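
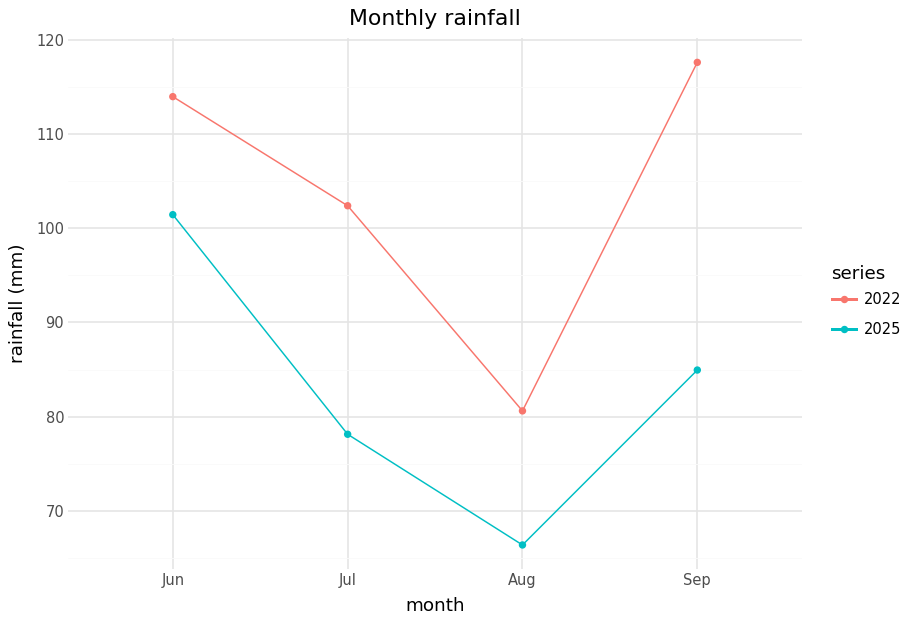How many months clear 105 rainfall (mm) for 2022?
2

Above 105: Jun, Sep.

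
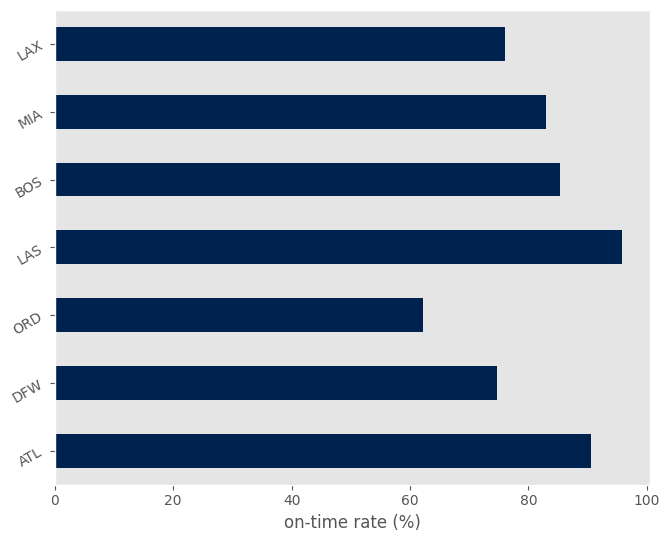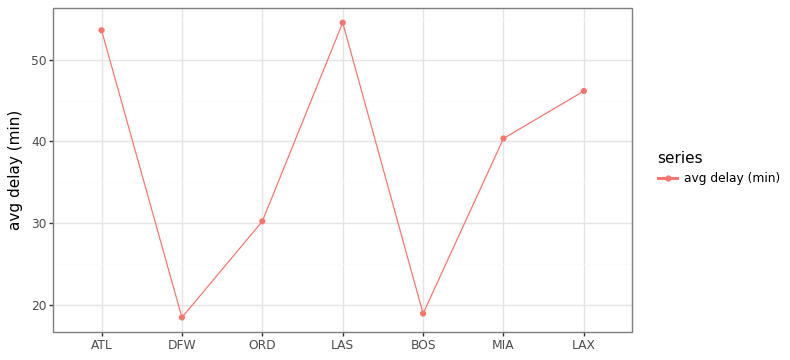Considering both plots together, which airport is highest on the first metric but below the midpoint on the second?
BOS

Chart 2 median avg delay (min) ≈ 40; below-median airports: DFW, ORD, BOS. Among those, BOS has the highest on-time rate (%) (≈ 90).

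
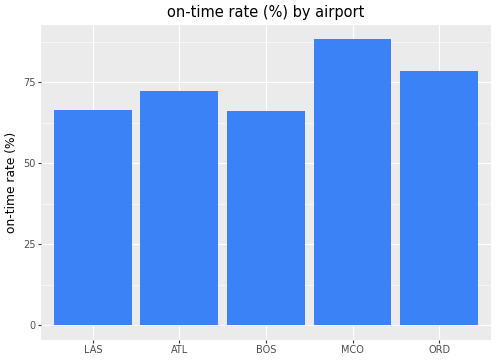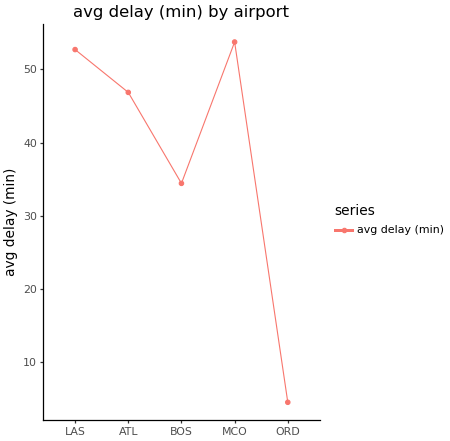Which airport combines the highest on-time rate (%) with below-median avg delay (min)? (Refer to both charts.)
Chart 2 median avg delay (min) ≈ 45; below-median airports: BOS, ORD. Among those, ORD has the highest on-time rate (%) (≈ 80).

ORD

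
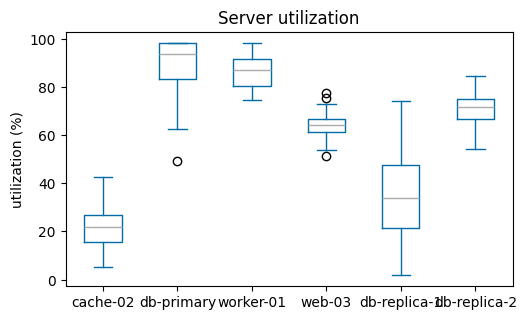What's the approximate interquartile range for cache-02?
Q3 ≈ 30, Q1 ≈ 20; IQR ≈ 10.

≈ 10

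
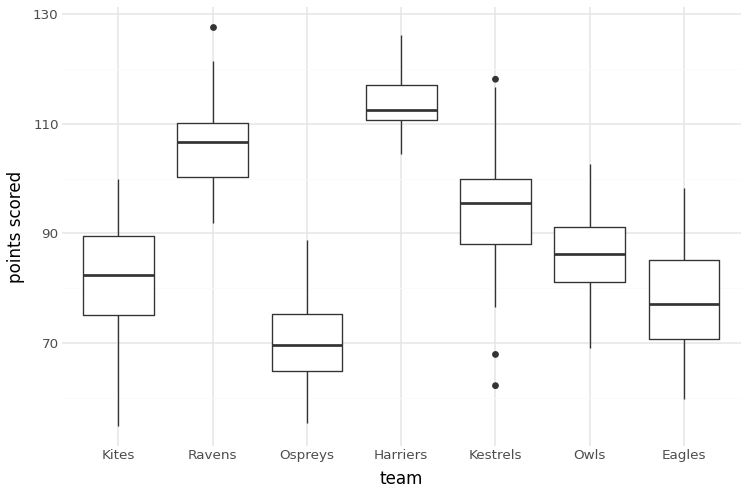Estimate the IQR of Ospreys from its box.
Q3 ≈ 75, Q1 ≈ 65; IQR ≈ 10.

≈ 10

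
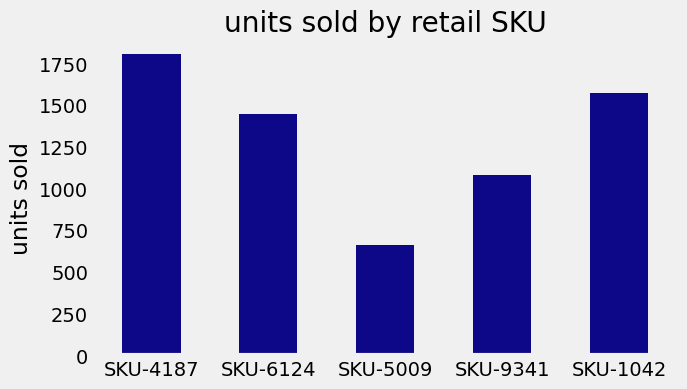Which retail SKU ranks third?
Top 4: SKU-4187 ≈ 1800, SKU-1042 ≈ 1600, SKU-6124 ≈ 1400, SKU-9341 ≈ 1000.

SKU-6124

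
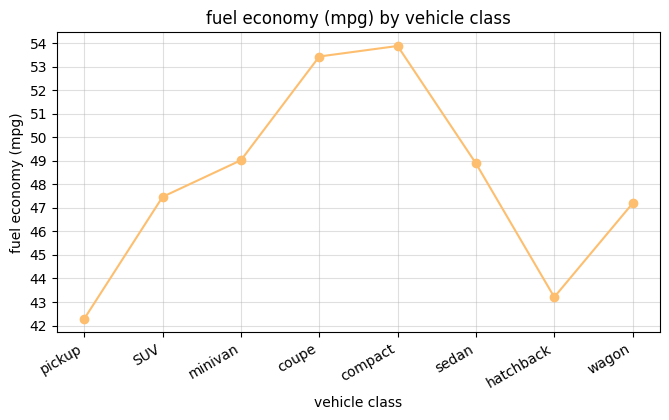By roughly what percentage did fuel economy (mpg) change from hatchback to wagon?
≈ +9.3%

hatchback ≈ 43, wagon ≈ 47; (47 − 43) / 43 ≈ +9.3%.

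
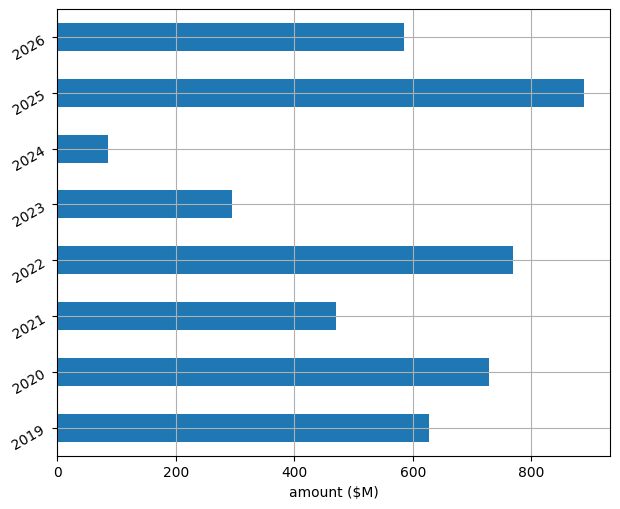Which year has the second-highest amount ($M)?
2022

Top 3: 2025 ≈ 900, 2022 ≈ 800, 2020 ≈ 700.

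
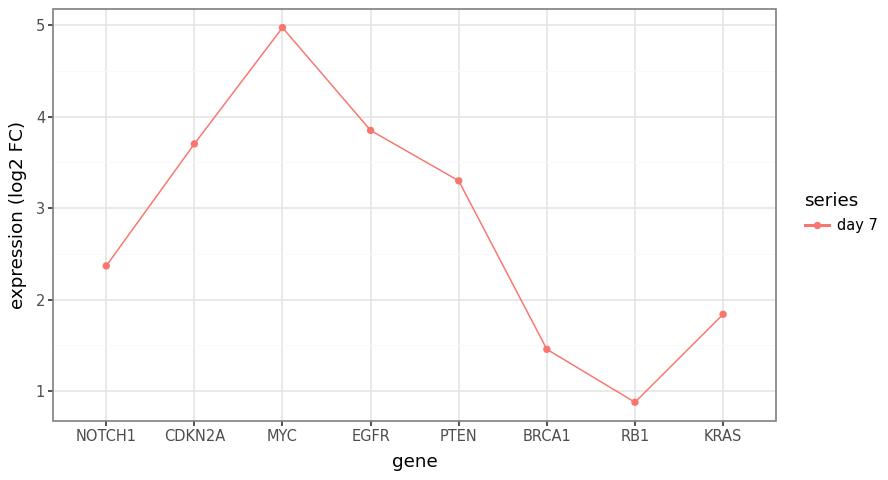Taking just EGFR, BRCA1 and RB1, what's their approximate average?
(4.0 + 1.5 + 1.0) / 3 ≈ 2.17.

≈ 2.17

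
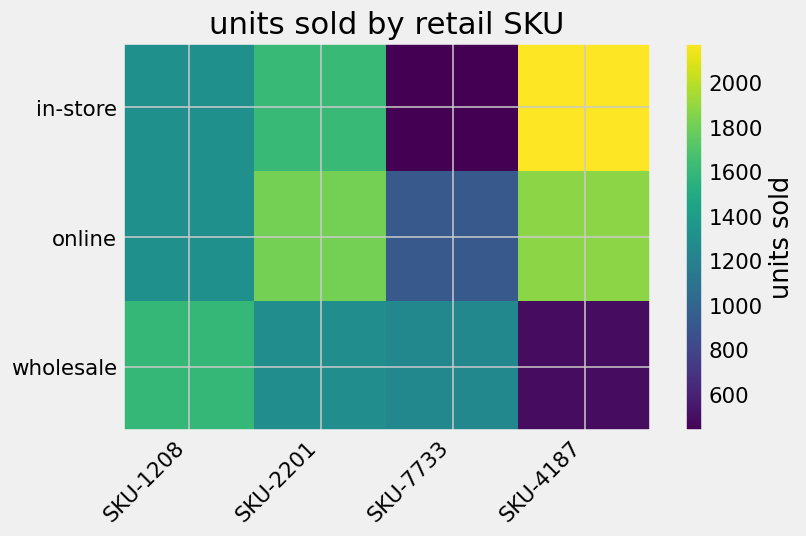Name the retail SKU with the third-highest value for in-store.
SKU-1208

Top 4 for in-store: SKU-4187 ≈ 2200, SKU-2201 ≈ 1600, SKU-1208 ≈ 1400, SKU-7733 ≈ 400.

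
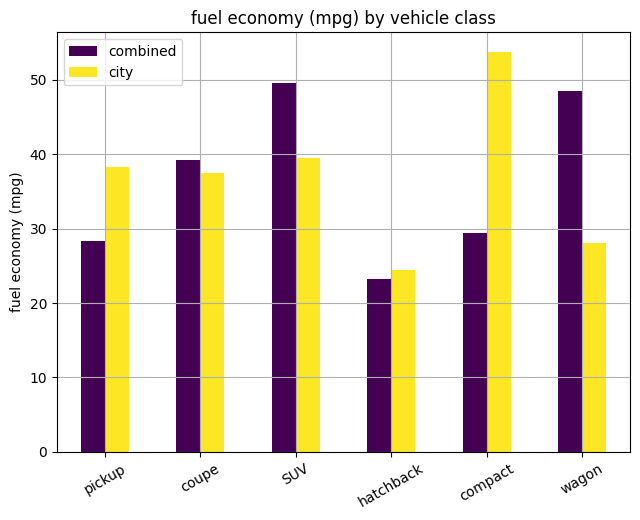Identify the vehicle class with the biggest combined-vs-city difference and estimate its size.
compact: combined ≈ 30, city ≈ 55 → gap ≈ 25. Next-largest (wagon) is only ≈ 20.

compact, ≈ 25 mpg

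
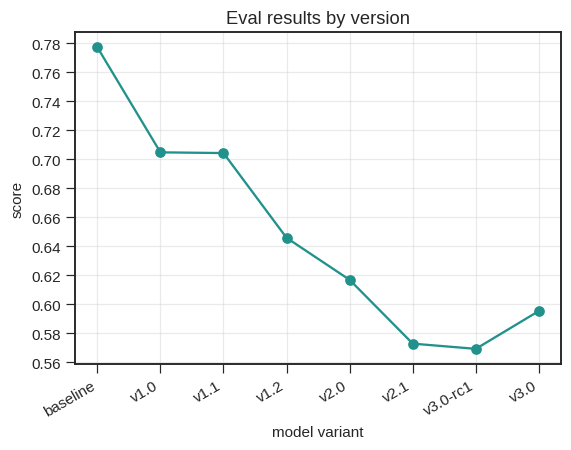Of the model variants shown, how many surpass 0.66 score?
Above 0.66: baseline, v1.0, v1.1.

3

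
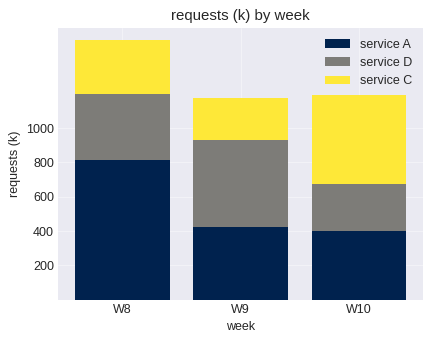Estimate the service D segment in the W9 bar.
≈ 600

service D top ≈ 1000, bottom ≈ 400; segment ≈ 600.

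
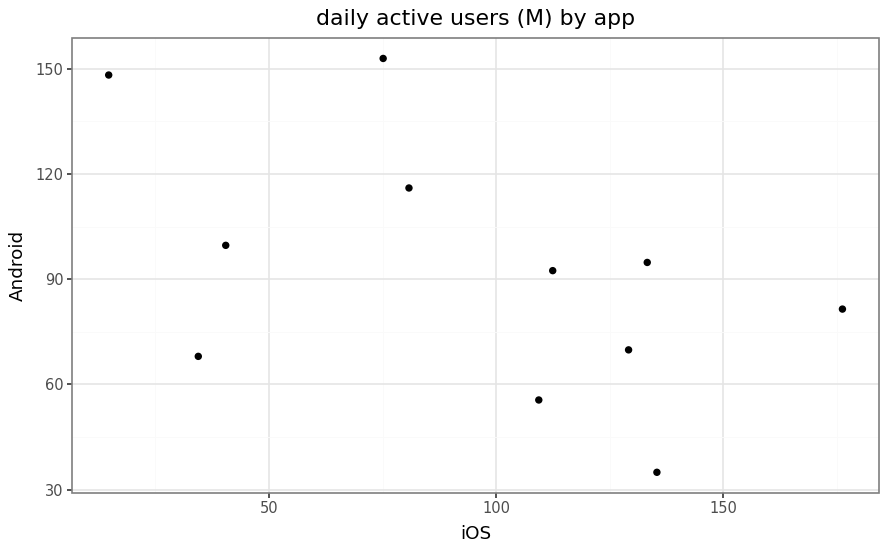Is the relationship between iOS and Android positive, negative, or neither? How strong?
negative, moderate

Points are negatively correlated; moderate (|r| ≈ 0.5).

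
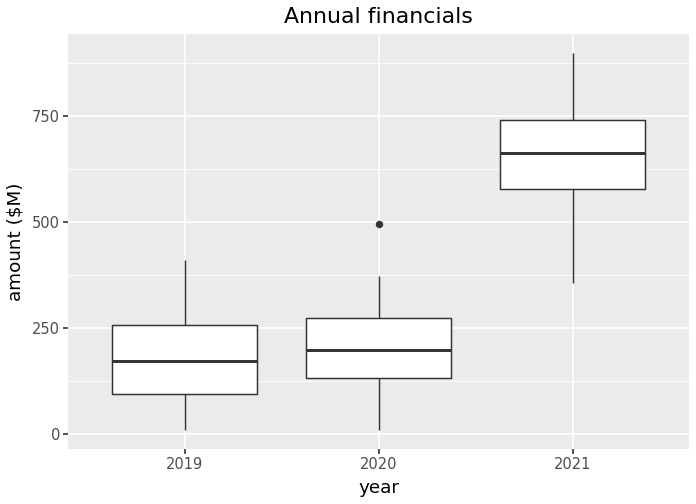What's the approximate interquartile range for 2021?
Q3 ≈ 750, Q1 ≈ 600; IQR ≈ 150.

≈ 150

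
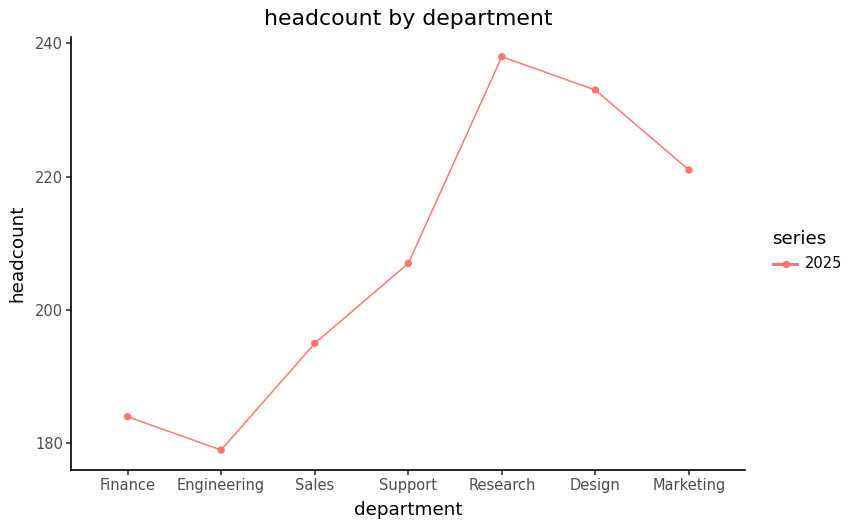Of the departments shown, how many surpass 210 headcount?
Above 210: Research, Design, Marketing.

3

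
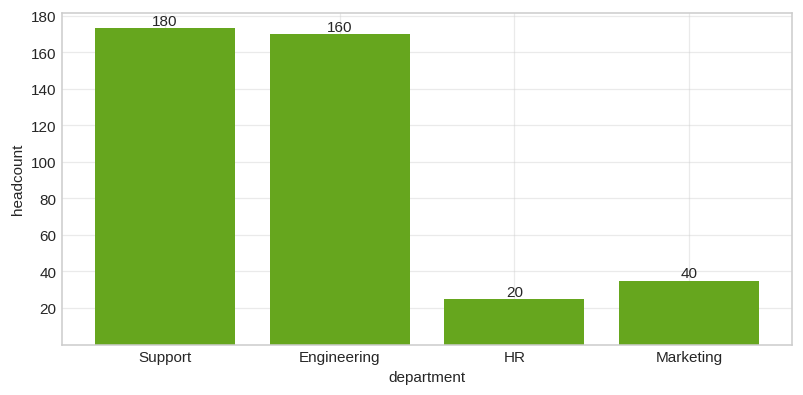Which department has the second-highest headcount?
Top 3: Support ≈ 180, Engineering ≈ 160, Marketing ≈ 40.

Engineering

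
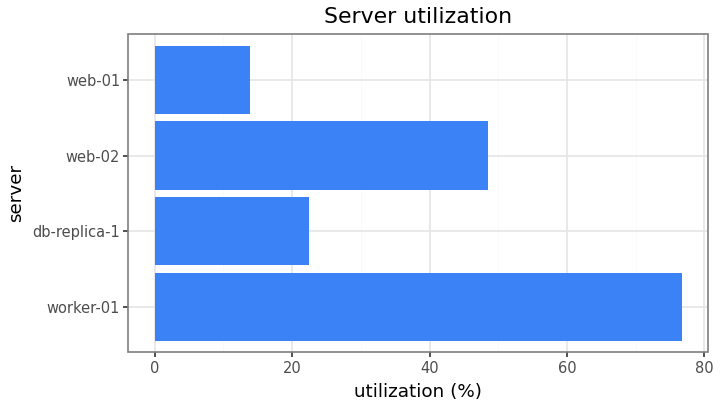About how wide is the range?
Max worker-01 ≈ 80, min web-01 ≈ 10; range ≈ 70.

≈ 70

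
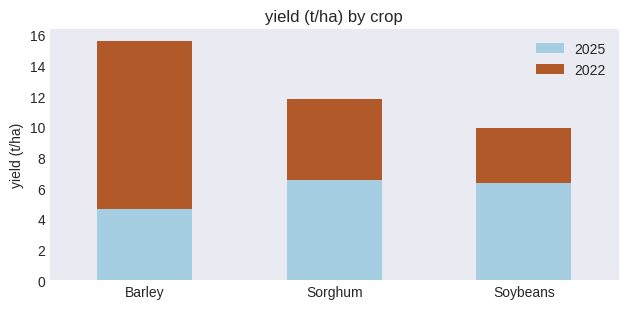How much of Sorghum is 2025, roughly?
≈ 6

2025 top ≈ 6, bottom ≈ 0; segment ≈ 6.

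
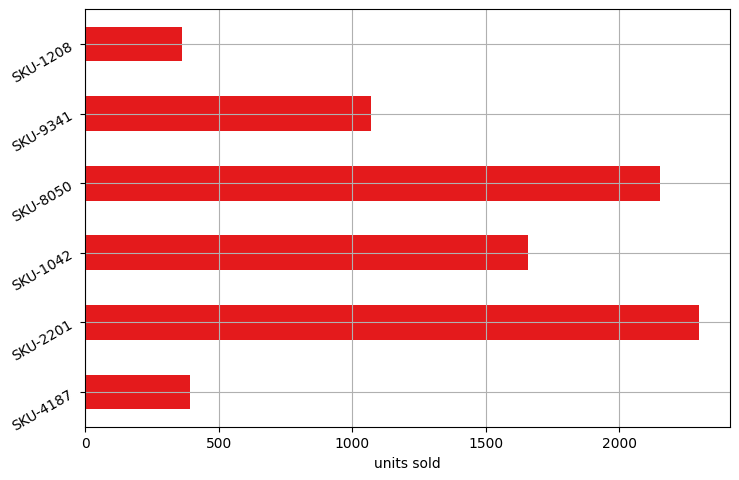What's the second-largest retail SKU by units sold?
SKU-8050

Top 3: SKU-2201 ≈ 2400, SKU-8050 ≈ 2200, SKU-1042 ≈ 1600.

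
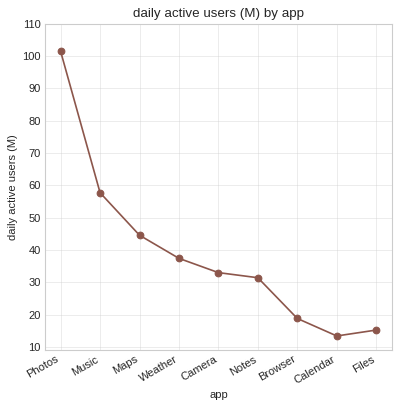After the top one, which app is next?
Music

Top 3: Photos ≈ 100, Music ≈ 60, Maps ≈ 40.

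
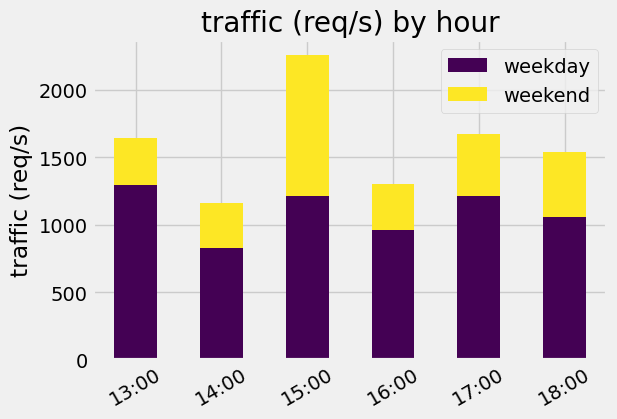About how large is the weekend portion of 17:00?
≈ 400

weekend top ≈ 1600, bottom ≈ 1200; segment ≈ 400.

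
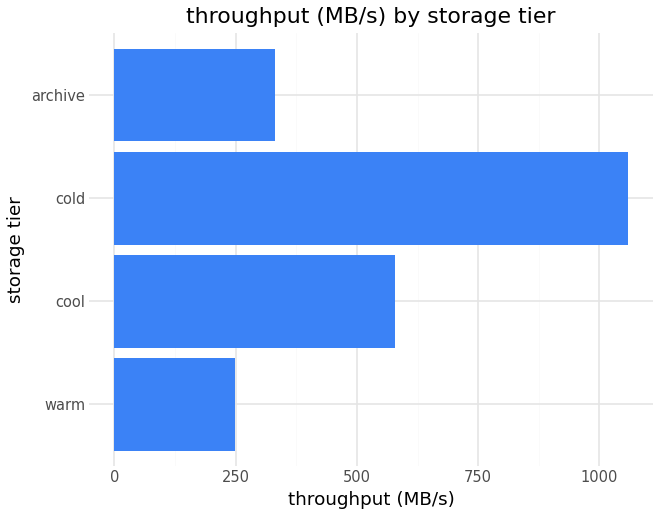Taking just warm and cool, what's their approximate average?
≈ 400

(200 + 600) / 2 ≈ 400.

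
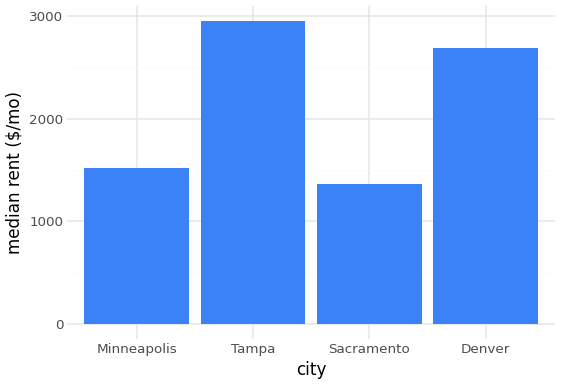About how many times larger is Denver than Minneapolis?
Denver ≈ 2500, Minneapolis ≈ 1500; 2500/1500 ≈ 1.67.

≈ 1.67×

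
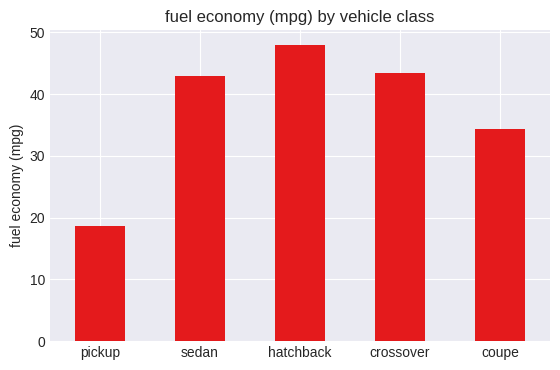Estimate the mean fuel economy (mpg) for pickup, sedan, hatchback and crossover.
(20 + 45 + 50 + 45) / 4 ≈ 40.

≈ 40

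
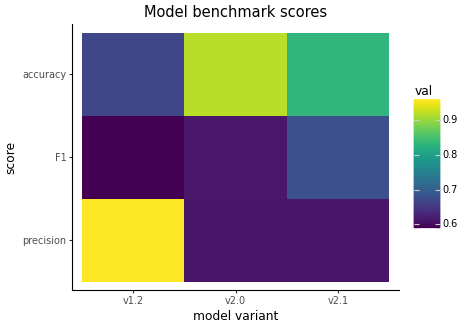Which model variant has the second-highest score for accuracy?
Top 3 for accuracy: v2.0 ≈ 0.90, v2.1 ≈ 0.85, v1.2 ≈ 0.65.

v2.1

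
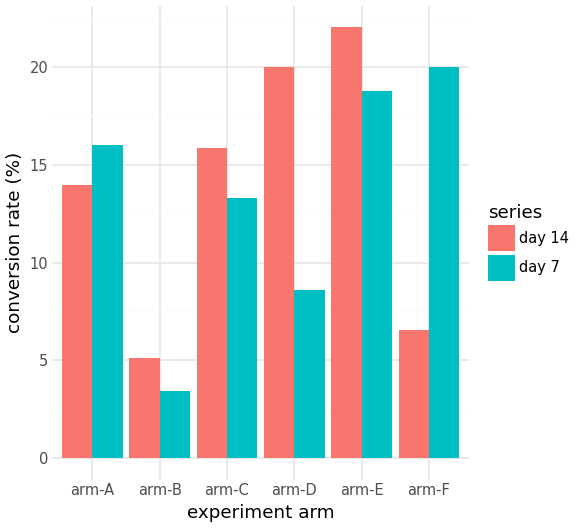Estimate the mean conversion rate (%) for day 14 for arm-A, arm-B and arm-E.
≈ 14

(14 + 6 + 22) / 3 ≈ 14.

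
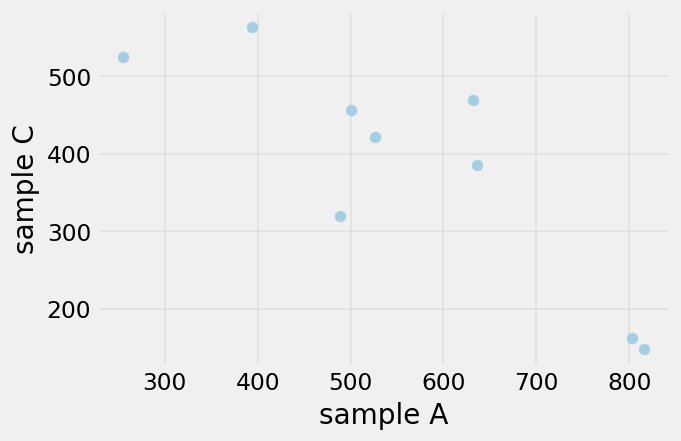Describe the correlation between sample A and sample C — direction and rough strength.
Points are negatively correlated; strong (|r| ≈ 0.8).

negative, strong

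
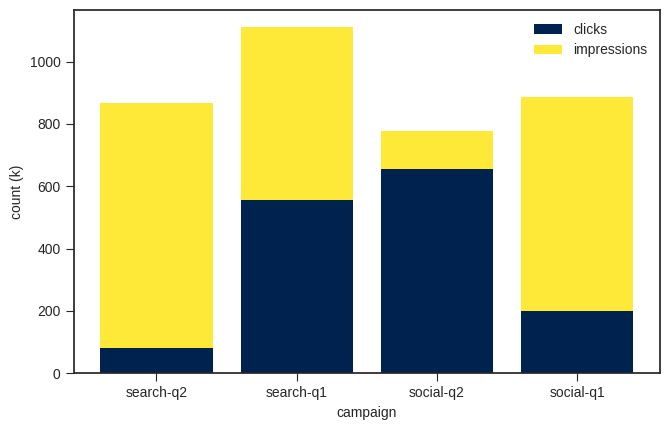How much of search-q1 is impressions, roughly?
≈ 500

impressions top ≈ 1100, bottom ≈ 600; segment ≈ 500.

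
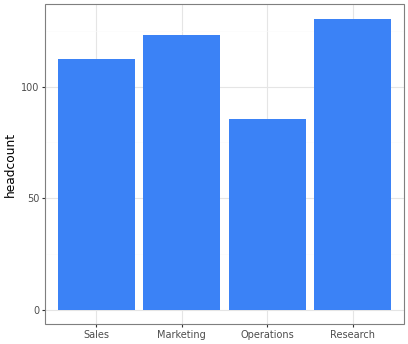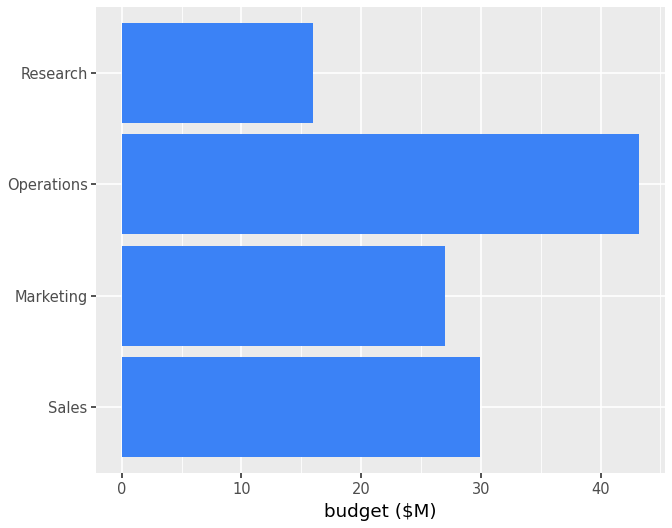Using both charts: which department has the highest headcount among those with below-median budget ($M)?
Research

Chart 2 median budget ($M) ≈ 30; below-median departments: Marketing, Research. Among those, Research has the highest headcount (≈ 140).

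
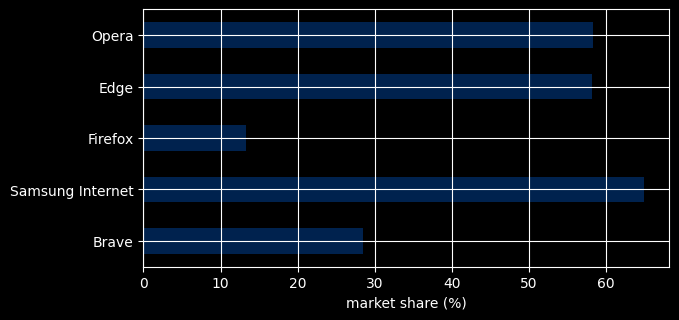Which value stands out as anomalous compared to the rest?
Firefox

Firefox ≈ 10; the rest sit between ≈ 30 and ≈ 60.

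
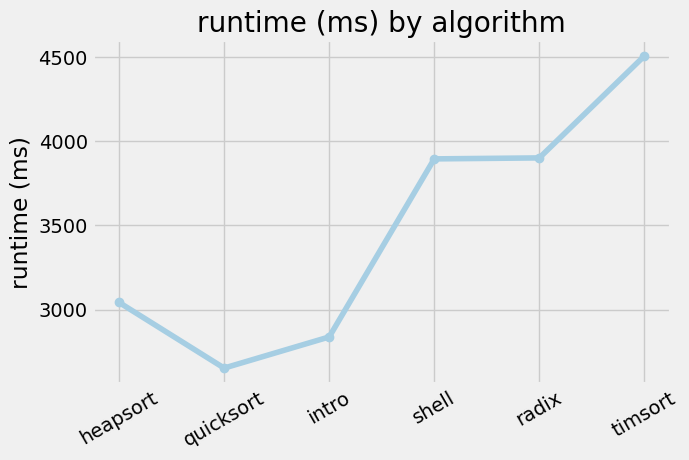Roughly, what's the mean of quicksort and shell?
≈ 3200

(2600 + 3800) / 2 ≈ 3200.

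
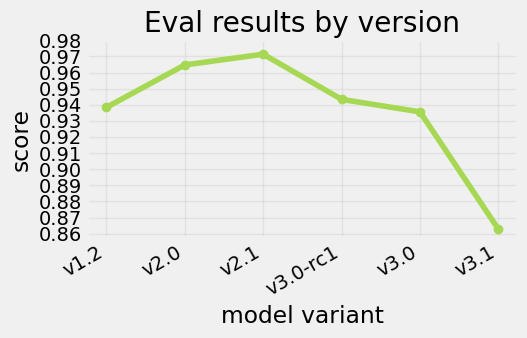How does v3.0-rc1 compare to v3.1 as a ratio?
≈ 1.09×

v3.0-rc1 ≈ 0.94, v3.1 ≈ 0.86; 0.94/0.86 ≈ 1.09.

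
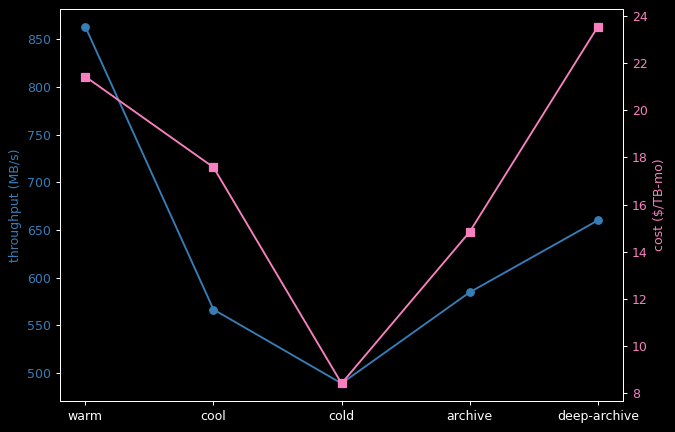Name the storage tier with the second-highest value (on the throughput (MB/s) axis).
deep-archive

Top 3 (on the throughput (MB/s) axis): warm ≈ 850, deep-archive ≈ 650, archive ≈ 600.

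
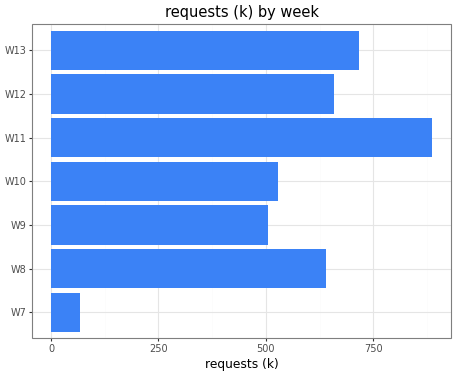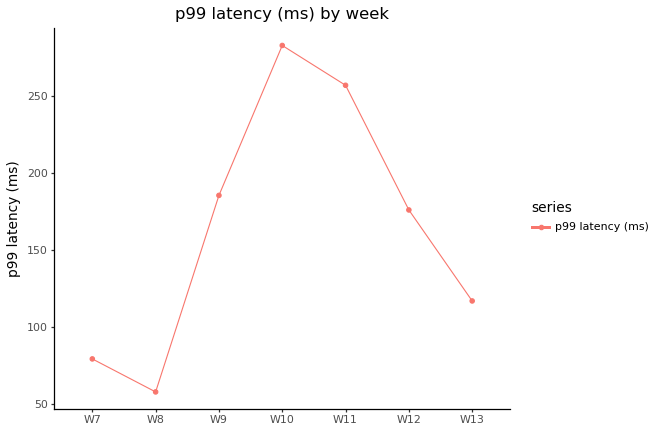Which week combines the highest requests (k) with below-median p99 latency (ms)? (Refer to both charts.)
W13

Chart 2 median p99 latency (ms) ≈ 200; below-median weeks: W7, W8, W13. Among those, W13 has the highest requests (k) (≈ 700).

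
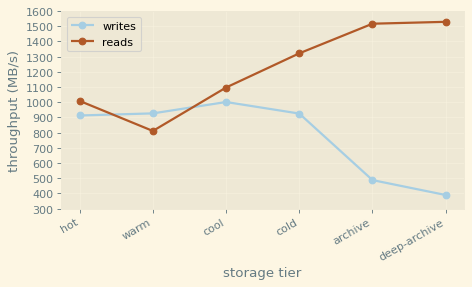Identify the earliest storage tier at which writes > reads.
hot: writes ≈ 900 vs reads ≈ 1000 (not yet); warm: writes ≈ 900 vs reads ≈ 800 (first crossover).

warm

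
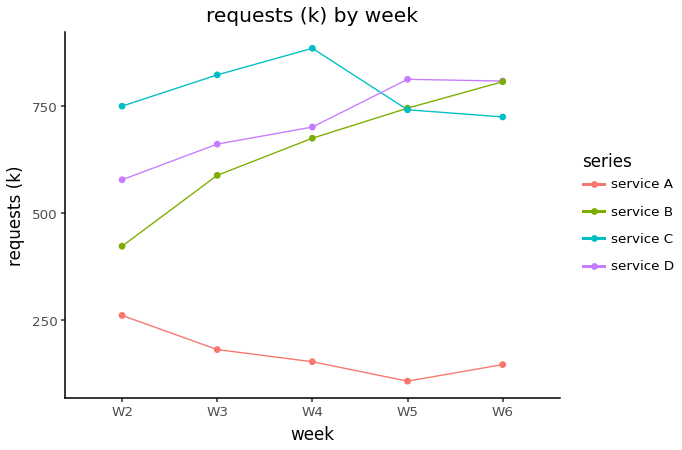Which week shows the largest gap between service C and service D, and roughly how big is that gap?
W4, ≈ 200 k

W4: service C ≈ 900, service D ≈ 700 → gap ≈ 200. Next-largest (W2) is only ≈ 100.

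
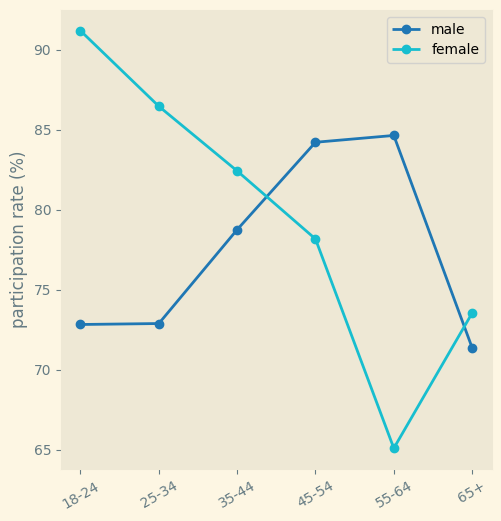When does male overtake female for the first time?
35-44: male ≈ 80 vs female ≈ 80 (not yet); 45-54: male ≈ 85 vs female ≈ 80 (first crossover).

45-54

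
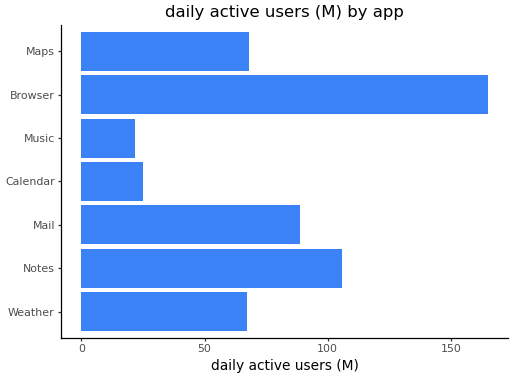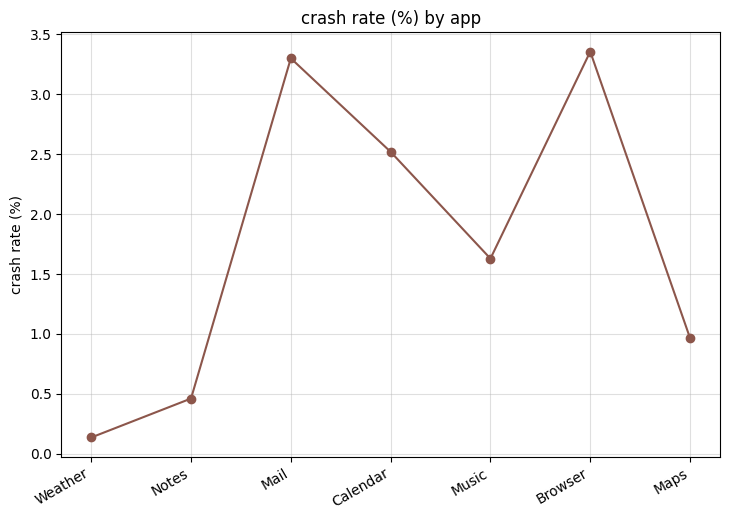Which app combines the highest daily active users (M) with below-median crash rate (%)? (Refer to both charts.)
Notes

Chart 2 median crash rate (%) ≈ 1.5; below-median apps: Weather, Notes, Maps. Among those, Notes has the highest daily active users (M) (≈ 100).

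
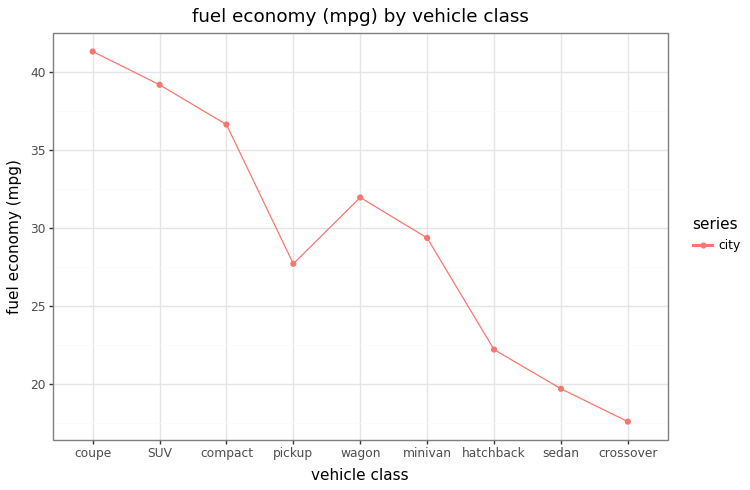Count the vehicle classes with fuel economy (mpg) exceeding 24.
6

Above 24: coupe, SUV, compact, pickup, wagon, minivan.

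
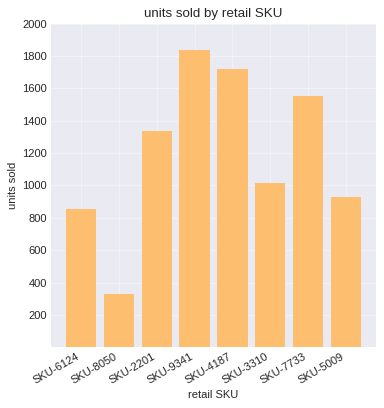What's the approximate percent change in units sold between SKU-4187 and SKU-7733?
≈ -11.1%

SKU-4187 ≈ 1800, SKU-7733 ≈ 1600; (1600 − 1800) / 1800 ≈ -11.1%.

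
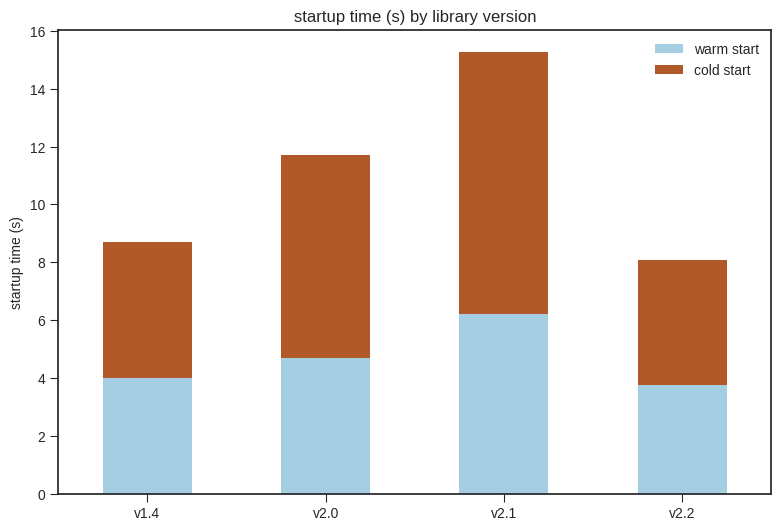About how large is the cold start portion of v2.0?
cold start top ≈ 12, bottom ≈ 4; segment ≈ 8.

≈ 8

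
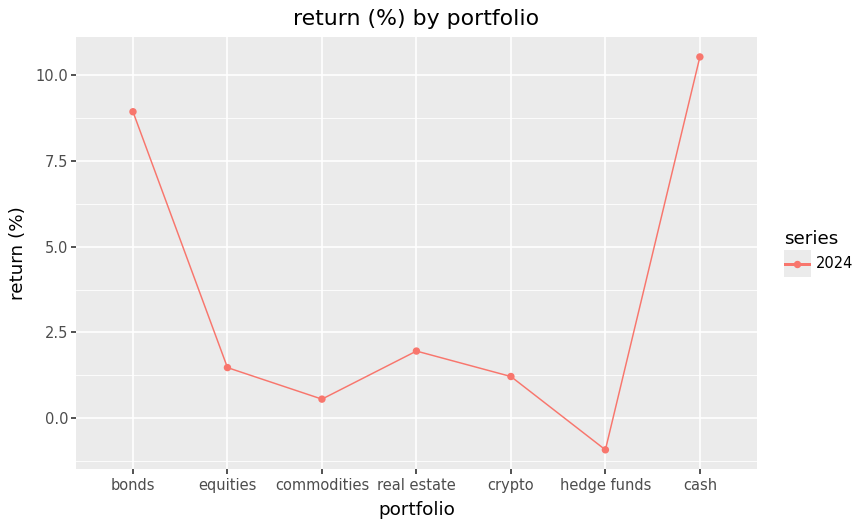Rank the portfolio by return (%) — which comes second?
bonds

Top 3: cash ≈ 11, bonds ≈ 9, real estate ≈ 2.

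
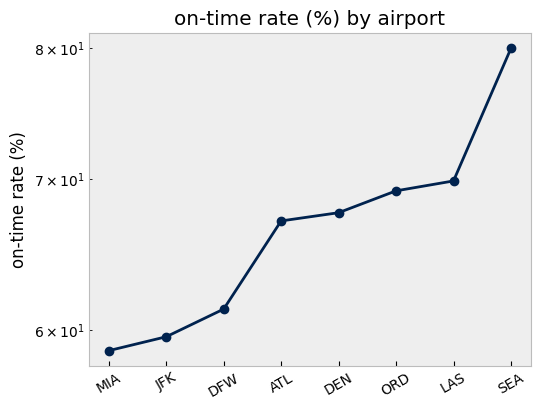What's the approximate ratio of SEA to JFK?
≈ 1.33×

SEA ≈ 80, JFK ≈ 60; 80/60 ≈ 1.33.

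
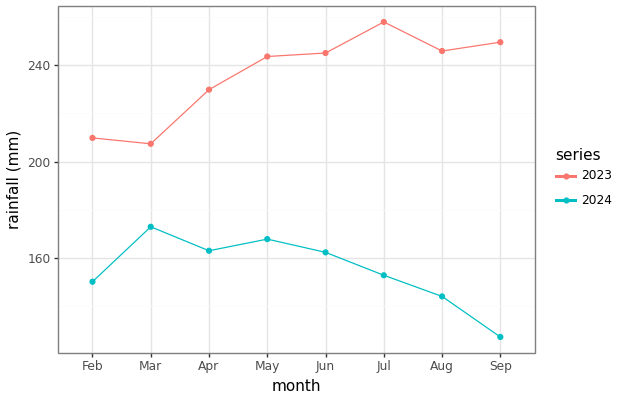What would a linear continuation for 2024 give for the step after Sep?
≈ 100

Last three: 160, 140, 120 → slope ≈ -20/step → next ≈ 100.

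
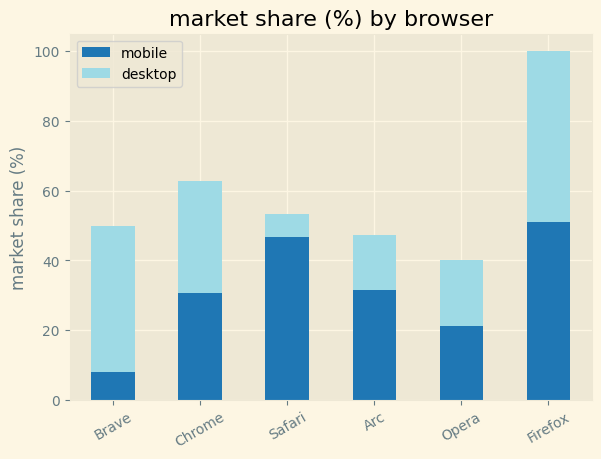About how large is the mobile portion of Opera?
mobile top ≈ 20, bottom ≈ 0; segment ≈ 20.

≈ 20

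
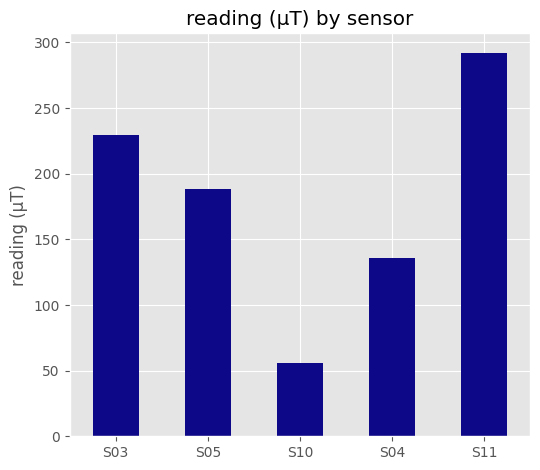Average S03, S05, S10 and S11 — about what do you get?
(225 + 200 + 50 + 300) / 4 ≈ 194.

≈ 194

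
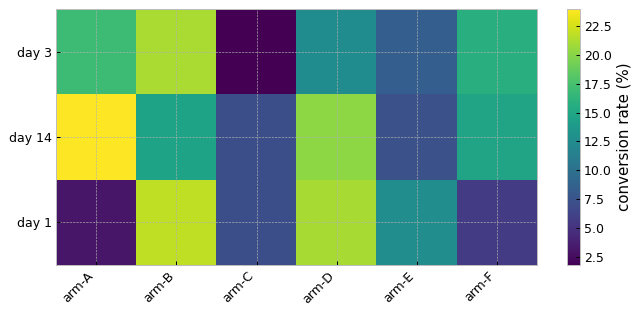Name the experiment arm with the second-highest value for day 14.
Top 3 for day 14: arm-A ≈ 24, arm-D ≈ 20, arm-F ≈ 14.

arm-D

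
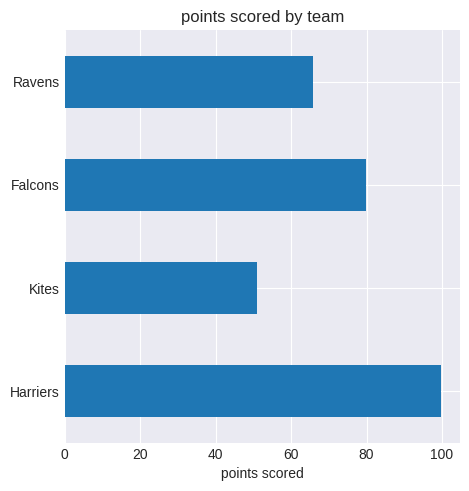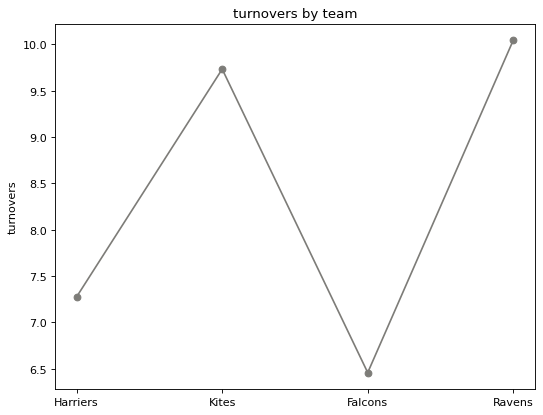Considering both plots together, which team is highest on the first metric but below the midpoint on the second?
Chart 2 median turnovers ≈ 9; below-median teams: Harriers, Falcons. Among those, Harriers has the highest points scored (≈ 100).

Harriers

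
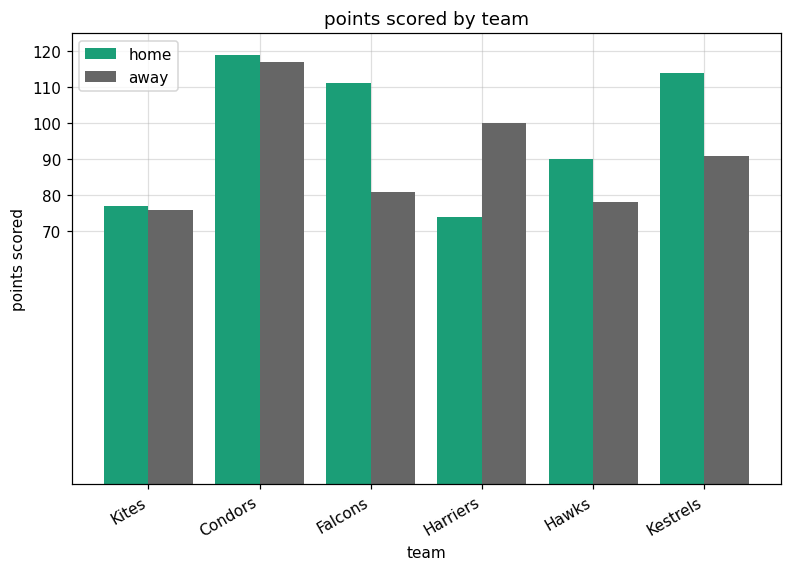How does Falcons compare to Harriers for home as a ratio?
≈ 1.57×

Falcons ≈ 110, Harriers ≈ 70; 110/70 ≈ 1.57.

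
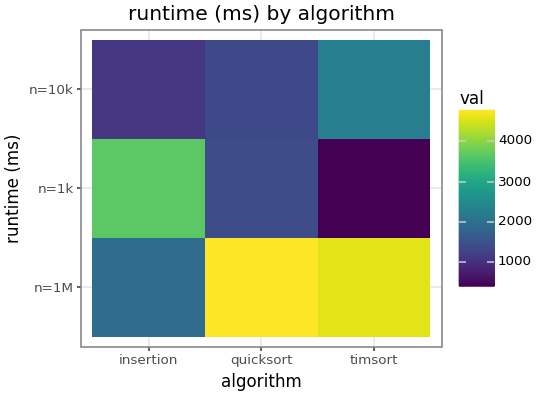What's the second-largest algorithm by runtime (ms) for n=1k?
Top 3 for n=1k: insertion ≈ 3500, quicksort ≈ 1500, timsort ≈ 500.

quicksort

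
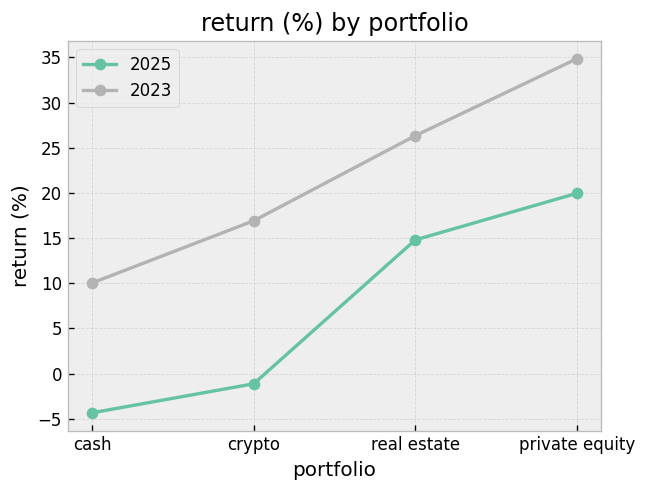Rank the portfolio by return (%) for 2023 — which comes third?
crypto

Top 4 for 2023: private equity ≈ 35, real estate ≈ 25, crypto ≈ 15, cash ≈ 10.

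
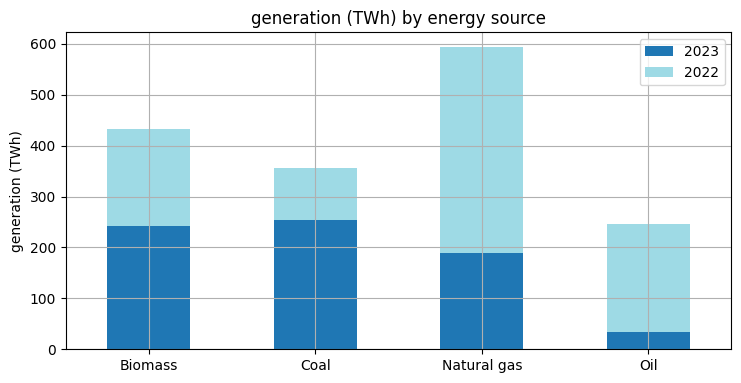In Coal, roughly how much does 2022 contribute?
2022 top ≈ 350, bottom ≈ 250; segment ≈ 100.

≈ 100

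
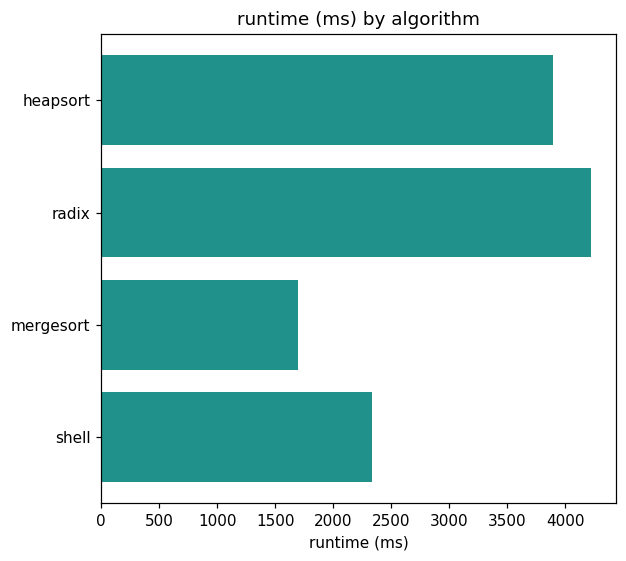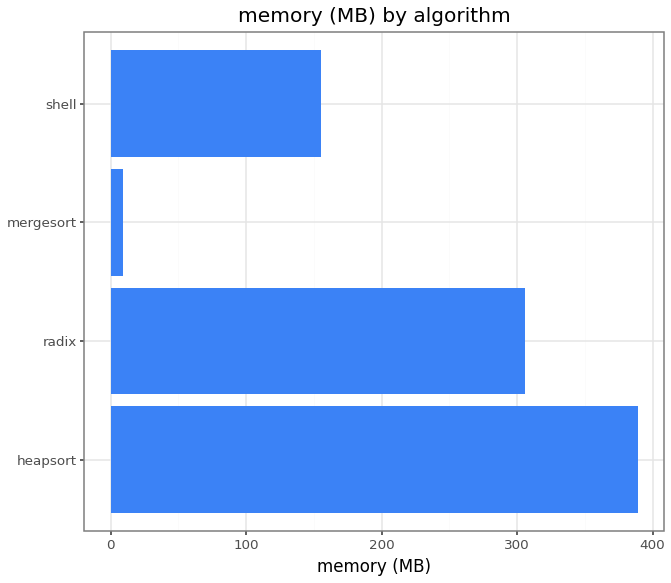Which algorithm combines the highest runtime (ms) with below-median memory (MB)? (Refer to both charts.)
Chart 2 median memory (MB) ≈ 250; below-median algorithms: mergesort, shell. Among those, shell has the highest runtime (ms) (≈ 2500).

shell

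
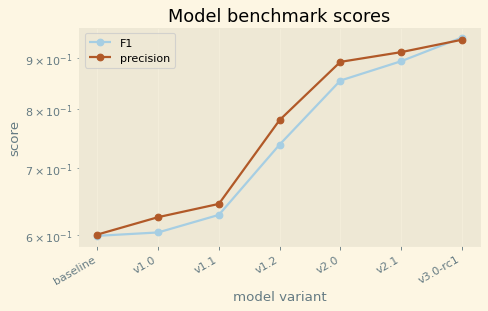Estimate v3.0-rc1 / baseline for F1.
≈ 1.58×

v3.0-rc1 ≈ 0.95, baseline ≈ 0.60; 0.95/0.60 ≈ 1.58.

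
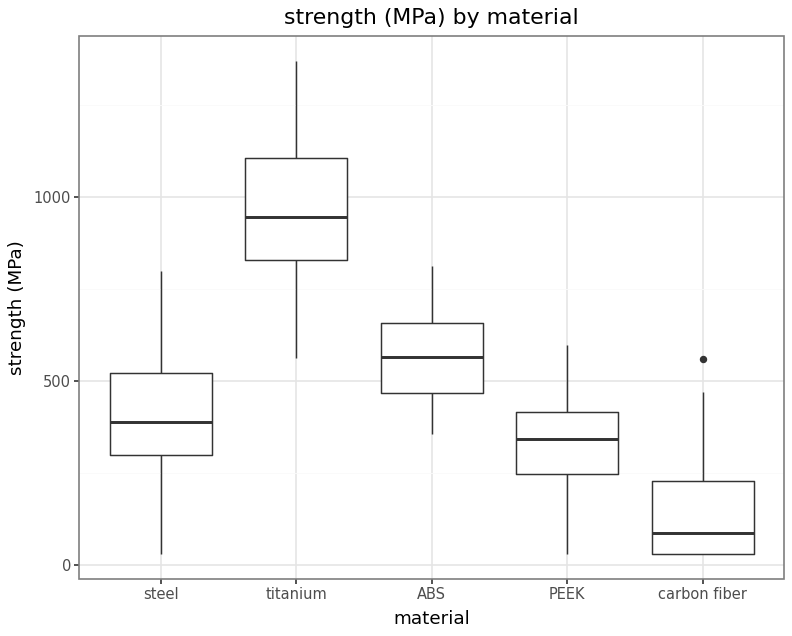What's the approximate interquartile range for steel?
Q3 ≈ 500, Q1 ≈ 300; IQR ≈ 200.

≈ 200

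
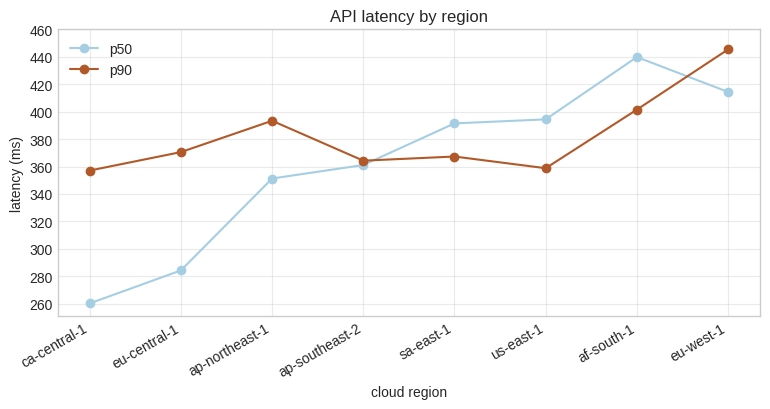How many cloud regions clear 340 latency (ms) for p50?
Above 340: ap-northeast-1, ap-southeast-2, sa-east-1, us-east-1, af-south-1, eu-west-1.

6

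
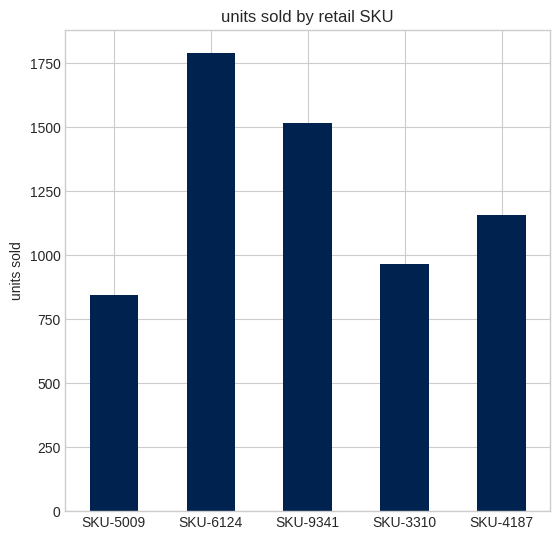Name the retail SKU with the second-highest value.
Top 3: SKU-6124 ≈ 1800, SKU-9341 ≈ 1600, SKU-4187 ≈ 1200.

SKU-9341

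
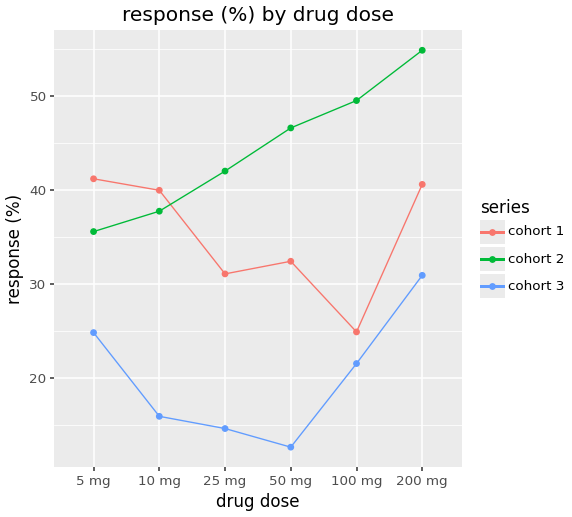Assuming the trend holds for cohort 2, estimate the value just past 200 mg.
Last three: 45, 50, 55 → slope ≈ 5/step → next ≈ 60.

≈ 60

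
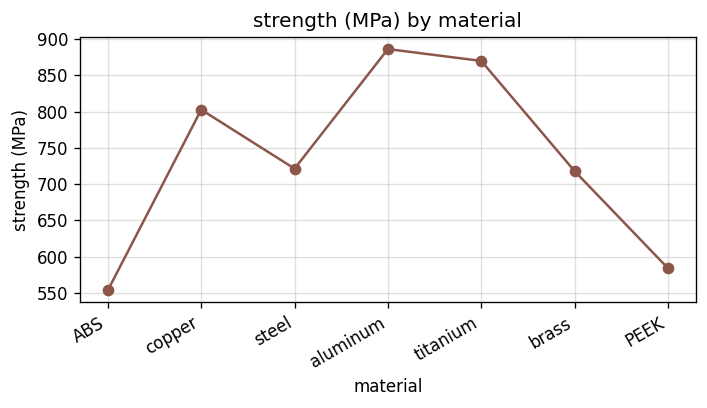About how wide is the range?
≈ 350

Max aluminum ≈ 900, min ABS ≈ 550; range ≈ 350.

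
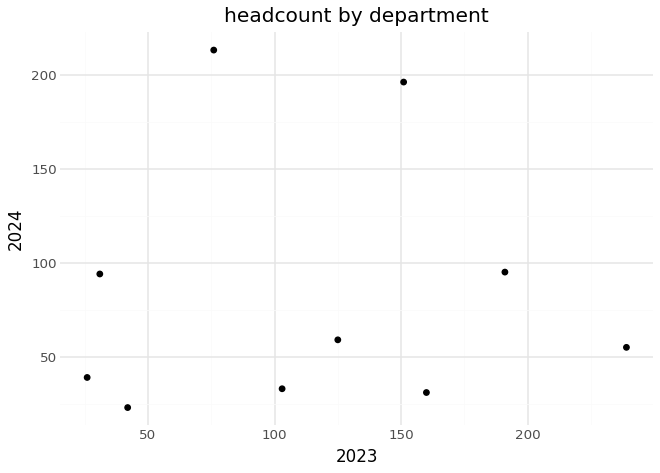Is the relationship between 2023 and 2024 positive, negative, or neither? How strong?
Points are roughly uncorrelated; weak (|r| ≈ 0.0).

no clear correlation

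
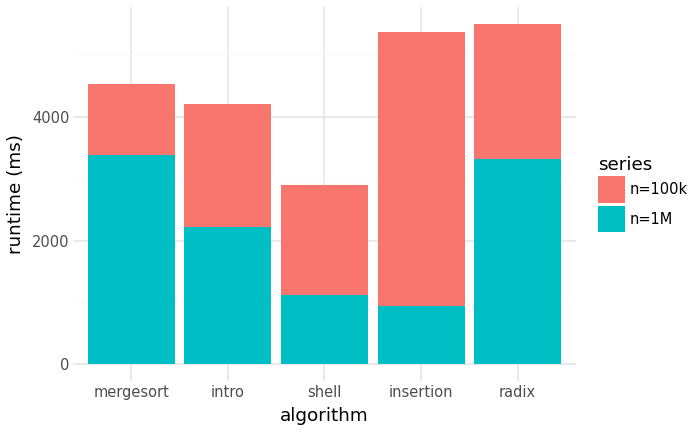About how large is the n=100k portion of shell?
n=100k top ≈ 3000, bottom ≈ 1000; segment ≈ 2000.

≈ 2000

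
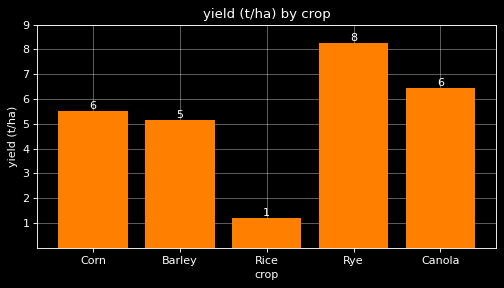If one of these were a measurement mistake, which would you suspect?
Rice

Rice ≈ 1; the rest sit between ≈ 5 and ≈ 8.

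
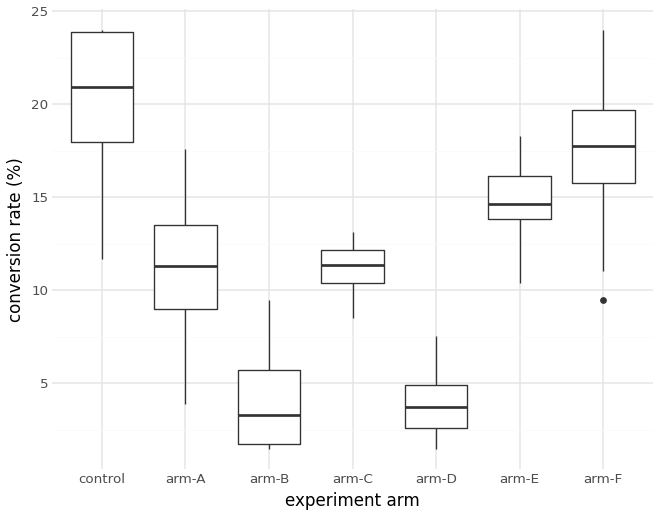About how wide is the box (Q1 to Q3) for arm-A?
Q3 ≈ 14, Q1 ≈ 10; IQR ≈ 4.

≈ 4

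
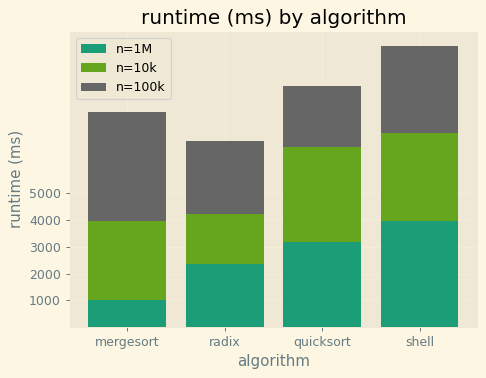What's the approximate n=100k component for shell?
n=100k top ≈ 10000, bottom ≈ 7000; segment ≈ 3000.

≈ 3000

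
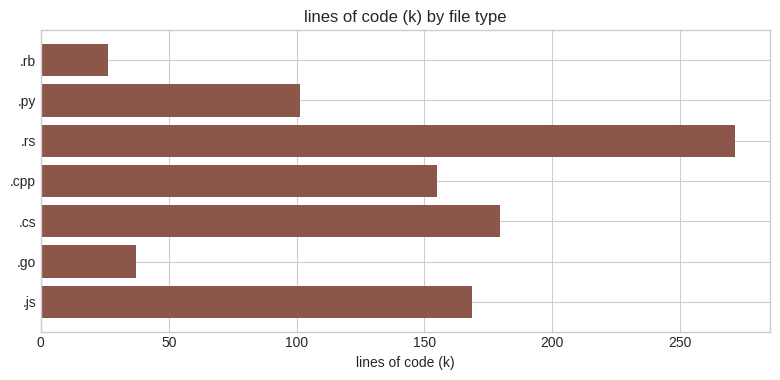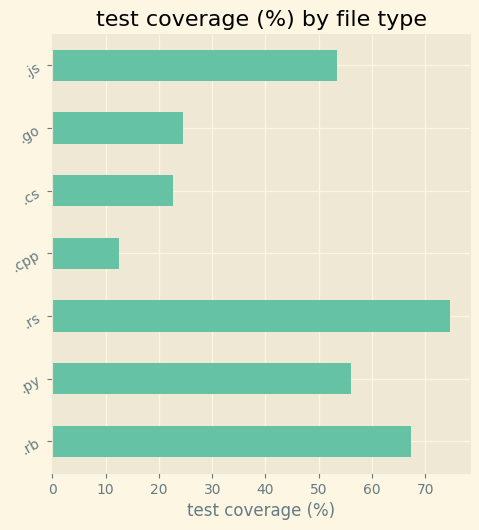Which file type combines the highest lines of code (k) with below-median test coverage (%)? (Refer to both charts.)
Chart 2 median test coverage (%) ≈ 50; below-median file types: .cpp, .cs, .go. Among those, .cs has the highest lines of code (k) (≈ 175).

.cs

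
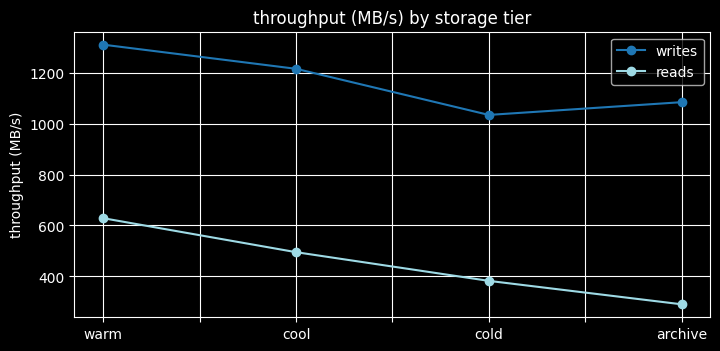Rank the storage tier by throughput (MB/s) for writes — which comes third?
Top 4 for writes: warm ≈ 1300, cool ≈ 1200, archive ≈ 1100, cold ≈ 1000.

archive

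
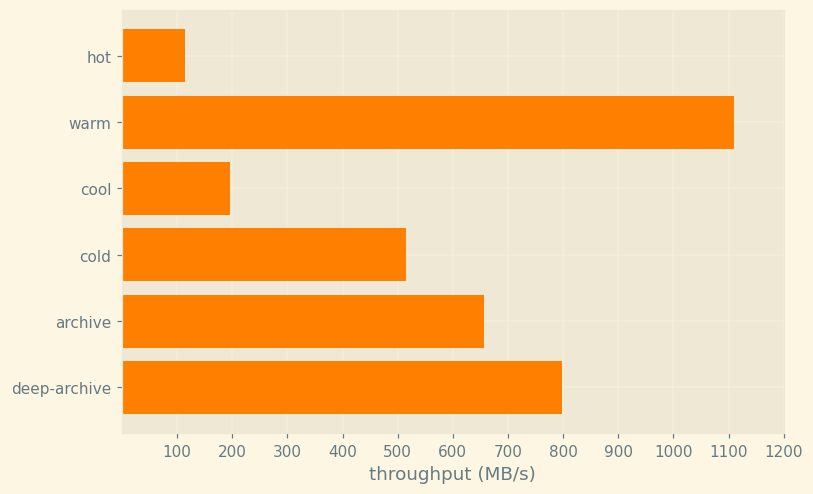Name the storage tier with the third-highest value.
archive

Top 4: warm ≈ 1100, deep-archive ≈ 800, archive ≈ 700, cold ≈ 500.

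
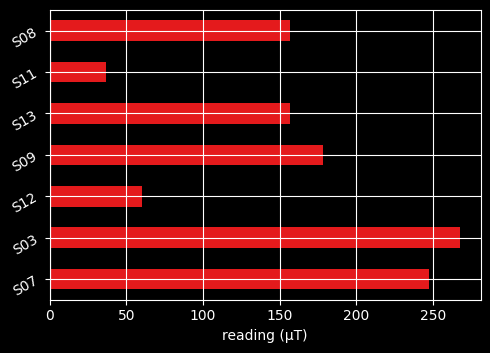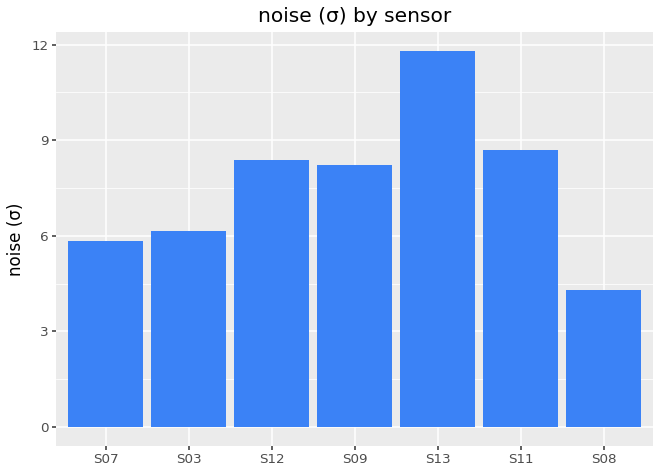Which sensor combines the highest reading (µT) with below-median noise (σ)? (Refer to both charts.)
Chart 2 median noise (σ) ≈ 8; below-median sensors: S07, S03, S08. Among those, S03 has the highest reading (µT) (≈ 275).

S03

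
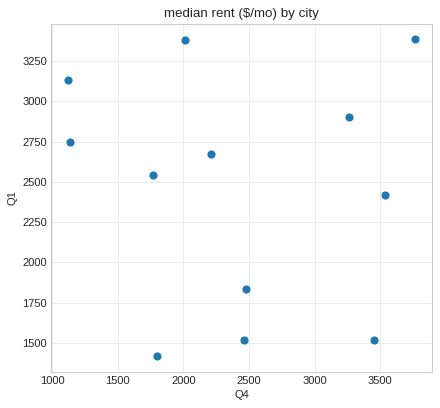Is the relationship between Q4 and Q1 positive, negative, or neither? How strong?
no clear correlation

Points are roughly uncorrelated; weak (|r| ≈ 0.1).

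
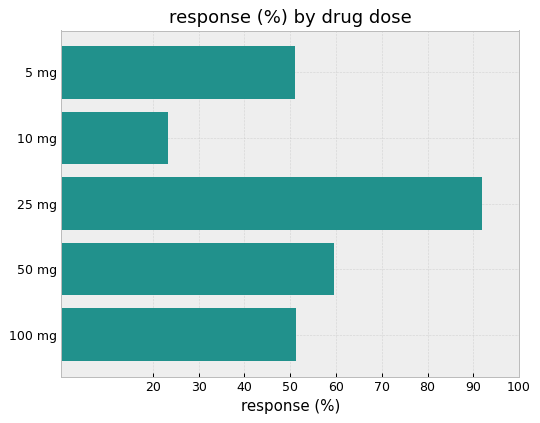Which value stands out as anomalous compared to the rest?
25 mg

25 mg ≈ 90; the rest sit between ≈ 20 and ≈ 60.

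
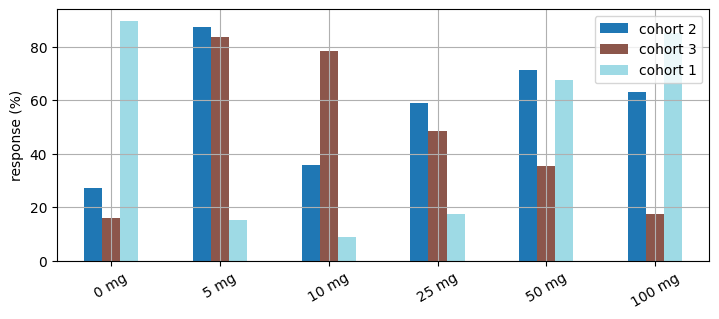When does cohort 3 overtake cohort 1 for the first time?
5 mg

0 mg: cohort 3 ≈ 20 vs cohort 1 ≈ 90 (not yet); 5 mg: cohort 3 ≈ 80 vs cohort 1 ≈ 20 (first crossover).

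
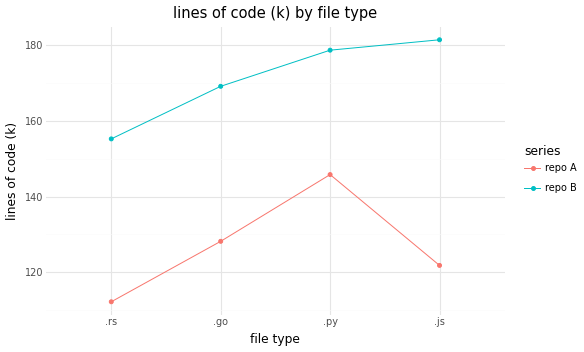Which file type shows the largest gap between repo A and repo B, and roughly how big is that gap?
.js: repo A ≈ 120, repo B ≈ 180 → gap ≈ 60. Next-largest (.rs) is only ≈ 50.

.js, ≈ 60 k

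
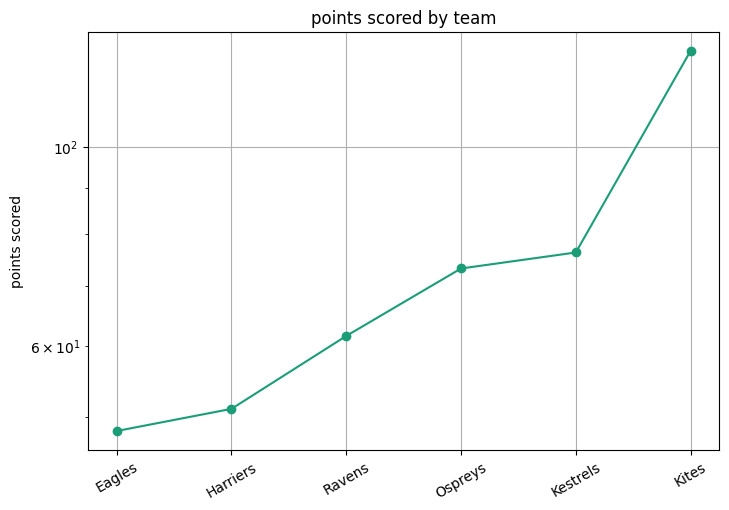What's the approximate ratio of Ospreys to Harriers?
Ospreys ≈ 70, Harriers ≈ 50; 70/50 ≈ 1.4.

≈ 1.4×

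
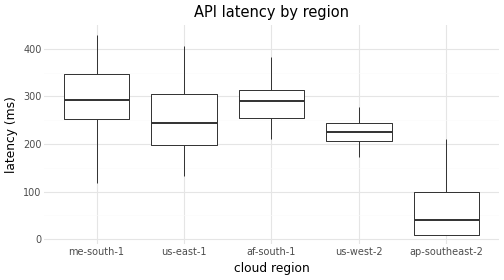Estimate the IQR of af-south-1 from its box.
≈ 60

Q3 ≈ 320, Q1 ≈ 260; IQR ≈ 60.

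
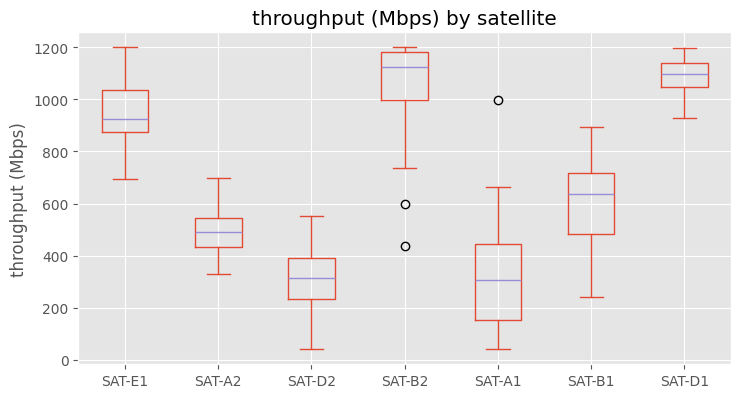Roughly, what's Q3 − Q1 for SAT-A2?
Q3 ≈ 500, Q1 ≈ 400; IQR ≈ 100.

≈ 100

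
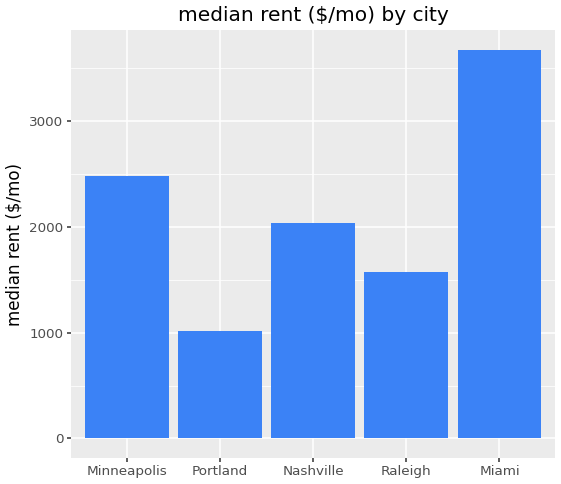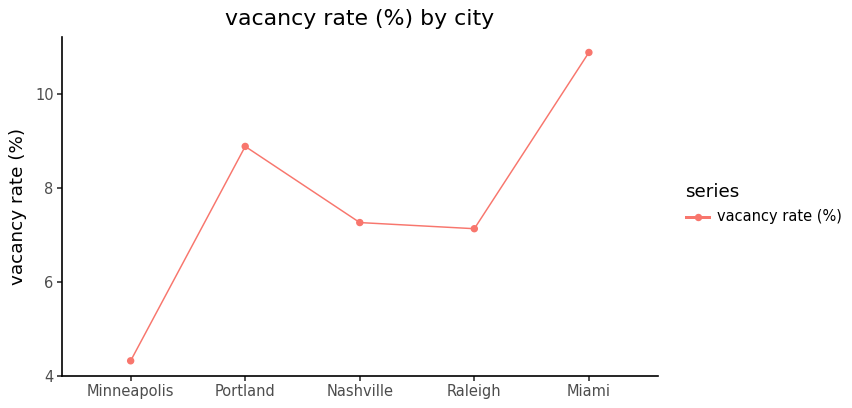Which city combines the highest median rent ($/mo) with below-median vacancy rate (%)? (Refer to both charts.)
Minneapolis

Chart 2 median vacancy rate (%) ≈ 7; below-median cities: Minneapolis, Raleigh. Among those, Minneapolis has the highest median rent ($/mo) (≈ 2500).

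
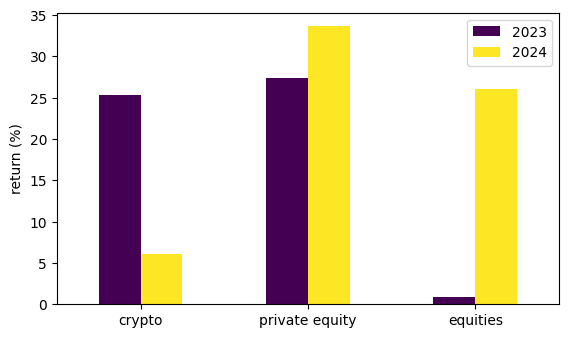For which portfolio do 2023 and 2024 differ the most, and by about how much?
equities: 2023 ≈ 0, 2024 ≈ 25 → gap ≈ 25. Next-largest (crypto) is only ≈ 20.

equities, ≈ 25 %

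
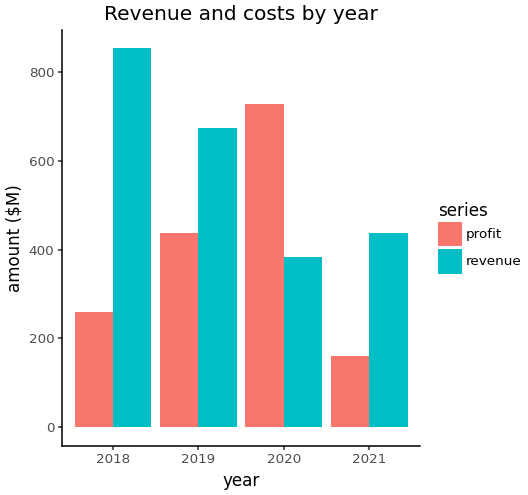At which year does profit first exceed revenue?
2020

2019: profit ≈ 400 vs revenue ≈ 700 (not yet); 2020: profit ≈ 700 vs revenue ≈ 400 (first crossover).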